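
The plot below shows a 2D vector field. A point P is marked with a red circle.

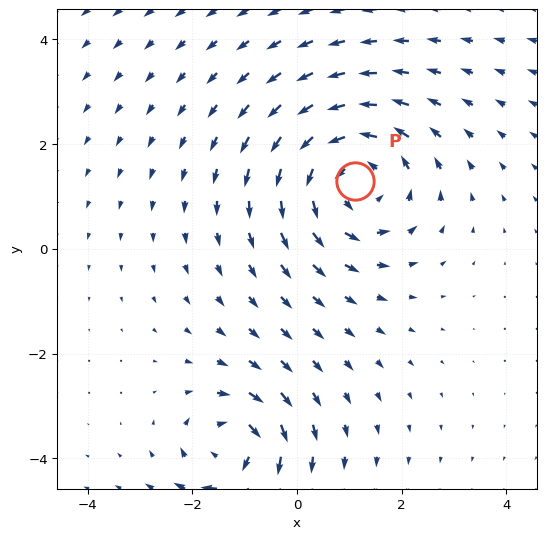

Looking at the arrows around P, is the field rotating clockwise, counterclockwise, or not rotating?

counterclockwise

Near P at (1.1, 1.3) the arrows circulate counterclockwise. The curl (z-component) there is about +3; positive curl means counterclockwise rotation.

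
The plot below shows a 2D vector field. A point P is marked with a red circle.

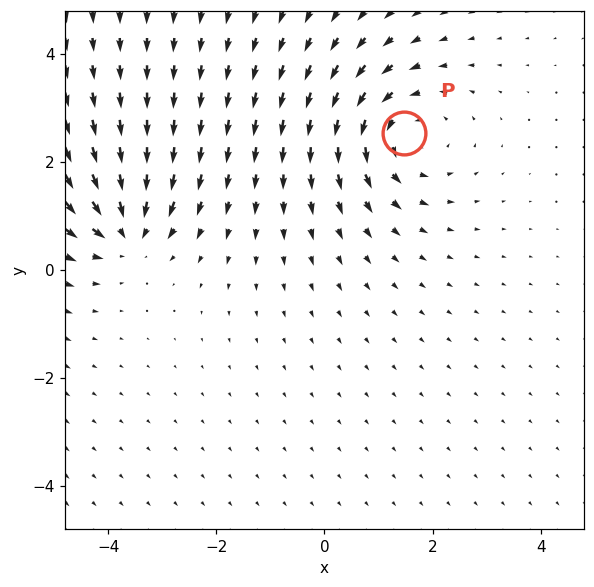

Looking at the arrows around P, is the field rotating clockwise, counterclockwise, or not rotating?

counterclockwise

Near P at (1.5, 2.5) the arrows circulate counterclockwise. The curl (z-component) there is about +3; positive curl means counterclockwise rotation.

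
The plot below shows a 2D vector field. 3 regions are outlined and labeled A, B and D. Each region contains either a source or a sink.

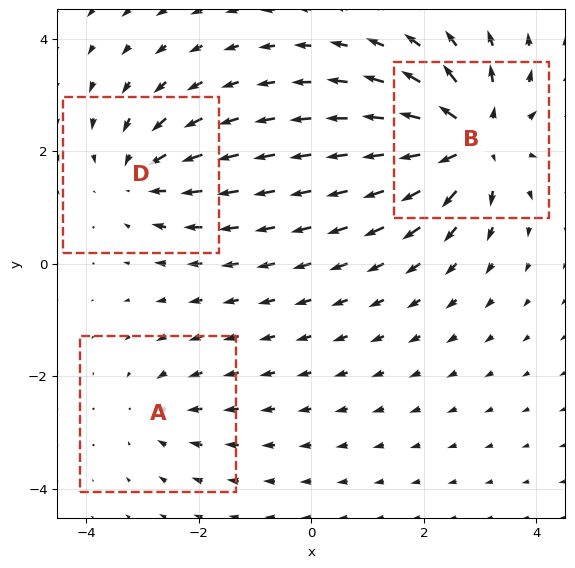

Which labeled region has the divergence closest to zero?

Divergence at each region's feature centre — A: about -2, B: about +6, D: about -3. Region A is closest to zero.

A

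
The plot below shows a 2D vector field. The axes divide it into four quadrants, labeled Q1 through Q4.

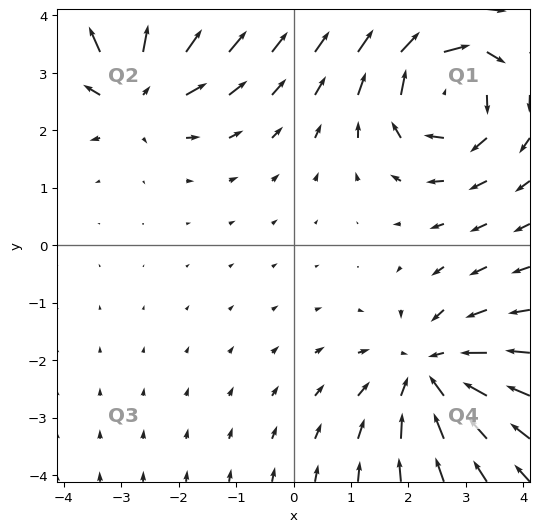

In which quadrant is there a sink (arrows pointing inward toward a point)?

Q4

The sink sits at approximately (2.4, -2.2), which lies in quadrant Q4. The divergence there is about -3, negative as expected for a sink.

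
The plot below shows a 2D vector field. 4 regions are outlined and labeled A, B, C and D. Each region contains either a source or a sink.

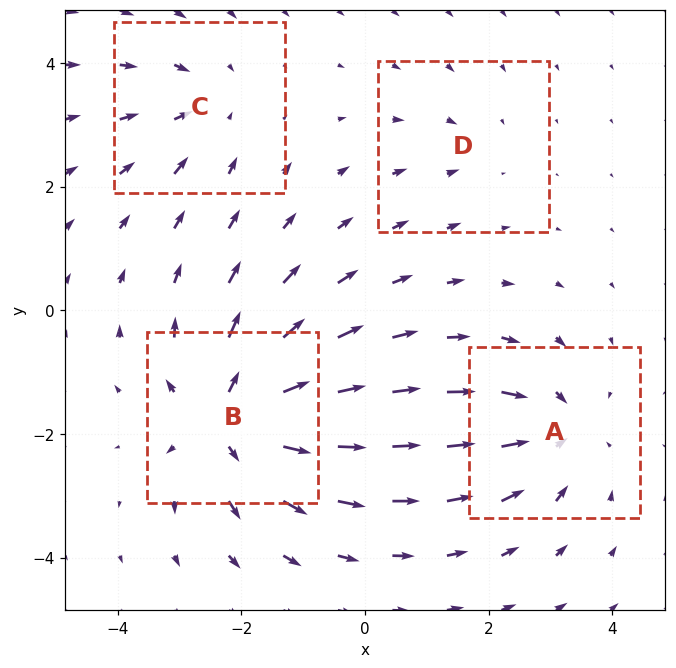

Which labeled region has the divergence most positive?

B

Divergence at each region's feature centre — A: about -5, B: about +7, C: about -3, D: about -2. Region B is most positive.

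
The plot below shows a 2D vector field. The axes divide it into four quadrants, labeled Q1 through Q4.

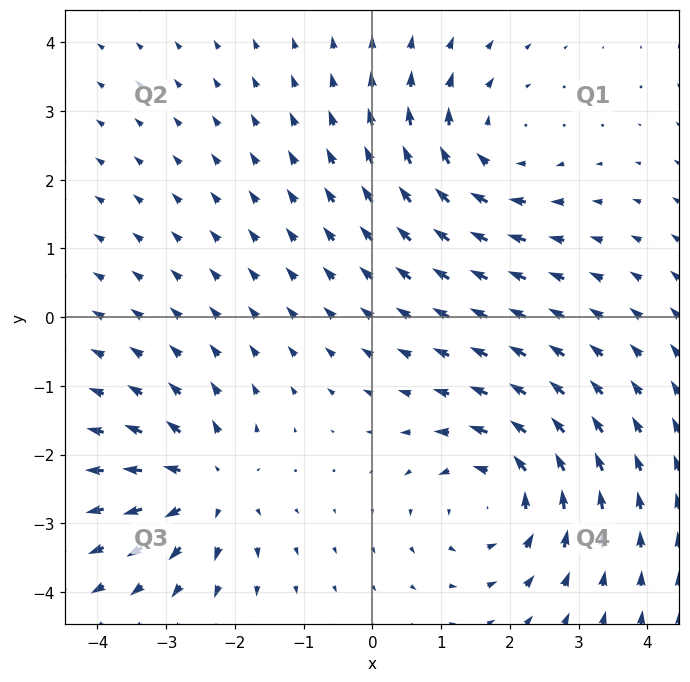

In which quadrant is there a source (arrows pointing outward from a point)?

Q3

The source sits at approximately (-2.4, -2.4), which lies in quadrant Q3. The divergence there is about +4, positive as expected for a source.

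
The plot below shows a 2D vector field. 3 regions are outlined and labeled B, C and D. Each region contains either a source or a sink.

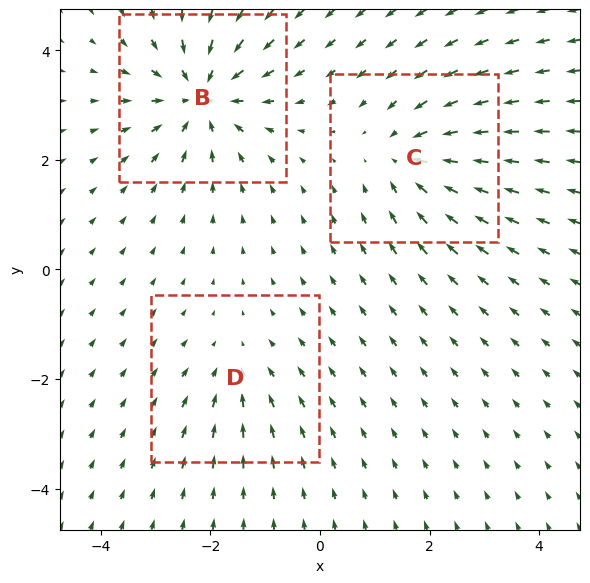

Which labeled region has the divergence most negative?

Divergence at each region's feature centre — B: about -5, C: about -4, D: about -2. Region B is most negative.

B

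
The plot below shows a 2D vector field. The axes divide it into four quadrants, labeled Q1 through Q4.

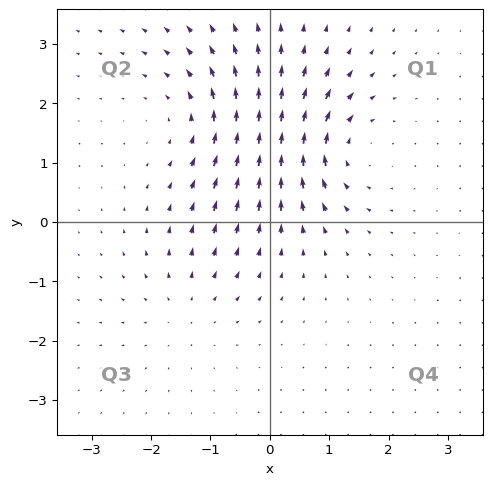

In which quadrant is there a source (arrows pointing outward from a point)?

Q3

The source sits at approximately (-1.4, -1.5), which lies in quadrant Q3. The divergence there is about +3, positive as expected for a source.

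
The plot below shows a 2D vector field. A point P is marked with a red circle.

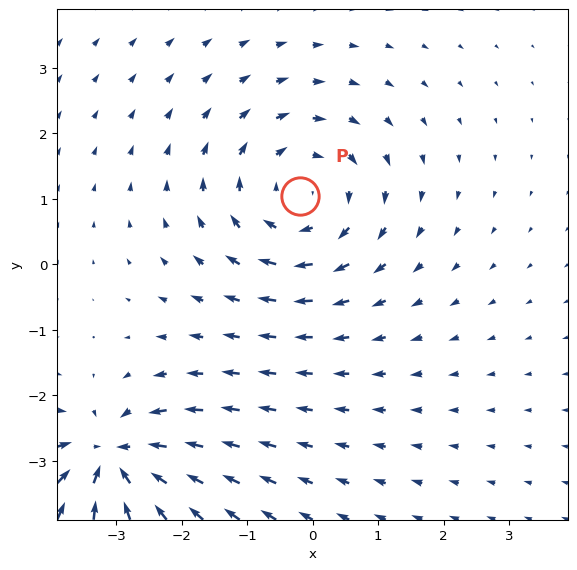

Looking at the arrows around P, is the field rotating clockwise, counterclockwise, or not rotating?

clockwise

Near P at (-0.2, 1.0) the arrows circulate clockwise. The curl (z-component) there is about -3; negative curl means clockwise rotation.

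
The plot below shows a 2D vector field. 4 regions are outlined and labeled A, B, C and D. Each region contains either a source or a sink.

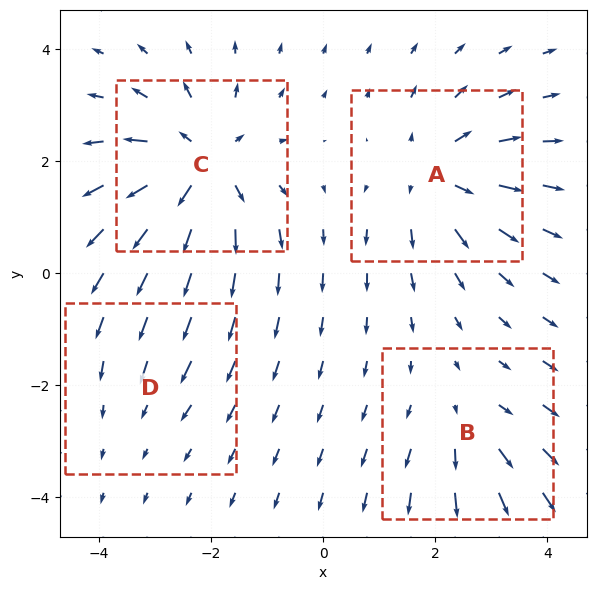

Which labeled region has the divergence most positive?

Divergence at each region's feature centre — A: about +5, B: about +3, C: about +7, D: about -2. Region C is most positive.

C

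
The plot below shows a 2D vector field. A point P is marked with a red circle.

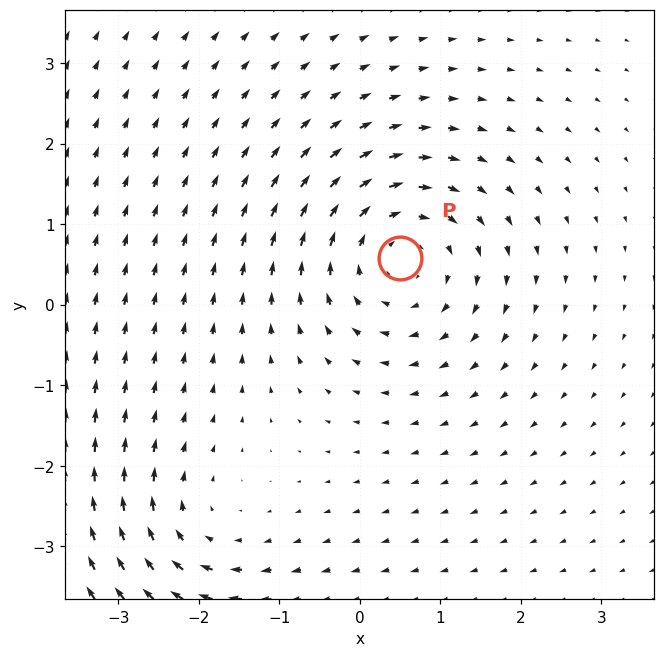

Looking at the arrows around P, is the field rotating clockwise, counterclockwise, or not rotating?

clockwise

Near P at (0.5, 0.6) the arrows circulate clockwise. The curl (z-component) there is about -4; negative curl means clockwise rotation.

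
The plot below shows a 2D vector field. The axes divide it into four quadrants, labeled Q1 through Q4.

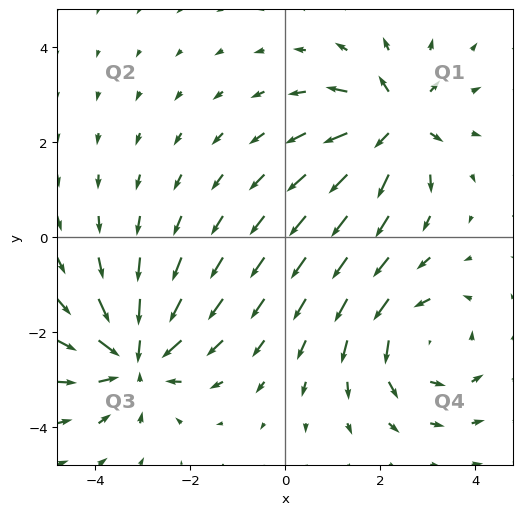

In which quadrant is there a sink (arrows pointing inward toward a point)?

The sink sits at approximately (-3.1, -2.5), which lies in quadrant Q3. The divergence there is about -4, negative as expected for a sink.

Q3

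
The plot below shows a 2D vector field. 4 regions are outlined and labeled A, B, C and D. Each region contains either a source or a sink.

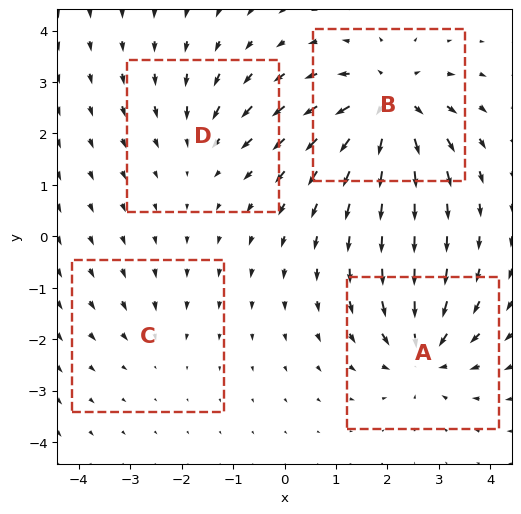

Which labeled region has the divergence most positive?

Divergence at each region's feature centre — A: about -6, B: about +8, C: about -2, D: about -3. Region B is most positive.

B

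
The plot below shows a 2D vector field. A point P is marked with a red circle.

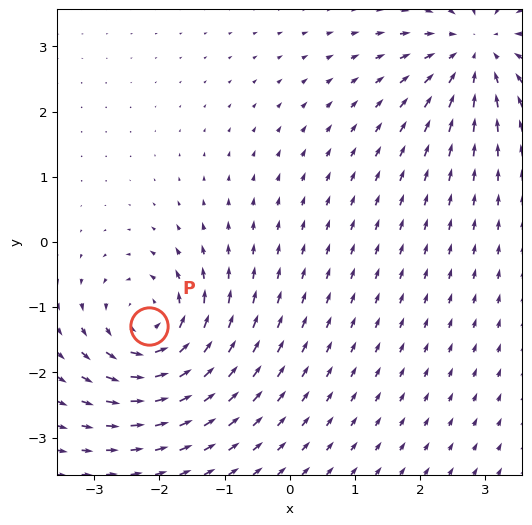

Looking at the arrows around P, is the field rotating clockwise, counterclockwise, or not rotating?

Near P at (-2.2, -1.3) the arrows circulate counterclockwise. The curl (z-component) there is about +5; positive curl means counterclockwise rotation.

counterclockwise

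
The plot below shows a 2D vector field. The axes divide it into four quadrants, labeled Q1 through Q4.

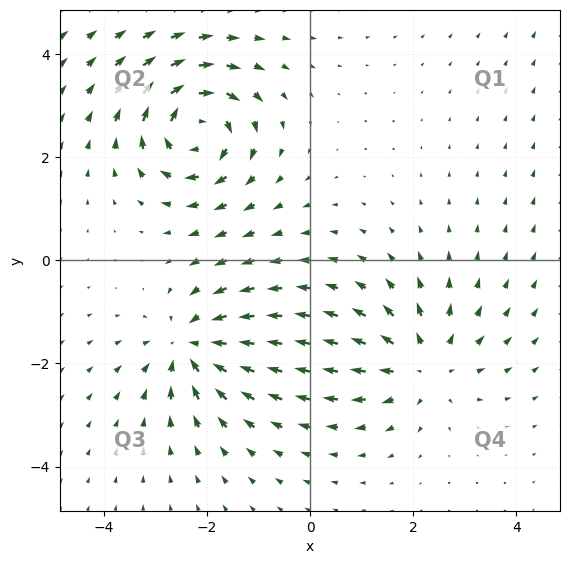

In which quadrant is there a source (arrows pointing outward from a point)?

Q4

The source sits at approximately (2.2, -2.0), which lies in quadrant Q4. The divergence there is about +3, positive as expected for a source.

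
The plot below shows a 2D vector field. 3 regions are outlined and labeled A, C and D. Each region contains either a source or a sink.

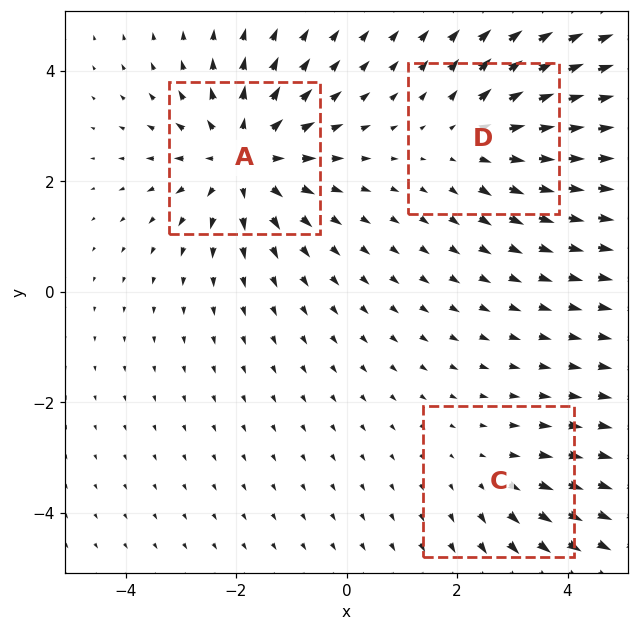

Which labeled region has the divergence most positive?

Divergence at each region's feature centre — A: about +4, C: about +2, D: about +3. Region A is most positive.

A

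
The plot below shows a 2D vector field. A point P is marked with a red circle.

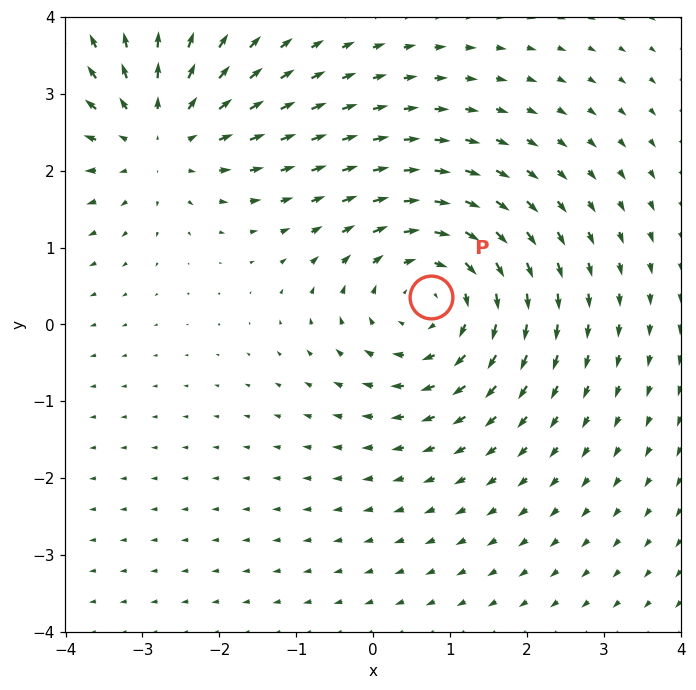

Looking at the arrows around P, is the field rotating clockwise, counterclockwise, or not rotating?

Near P at (0.8, 0.4) the arrows circulate clockwise. The curl (z-component) there is about -4; negative curl means clockwise rotation.

clockwise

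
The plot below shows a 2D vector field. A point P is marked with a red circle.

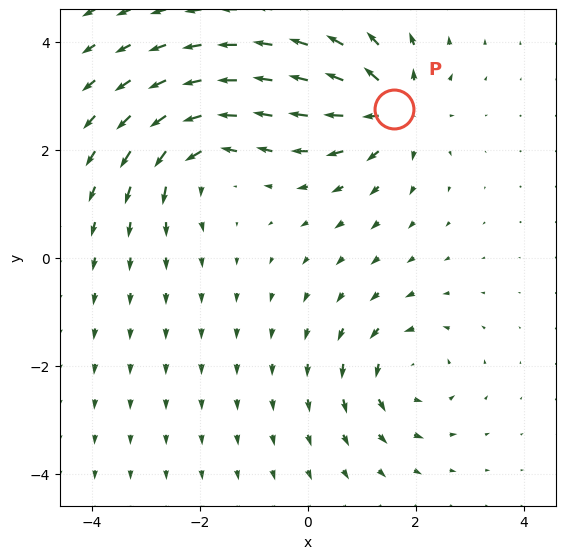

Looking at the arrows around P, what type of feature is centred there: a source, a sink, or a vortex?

At P (1.6, 2.8) the arrows spread outward. Divergence about +7, curl ≈0 — positive divergence with near-zero curl is a source.

source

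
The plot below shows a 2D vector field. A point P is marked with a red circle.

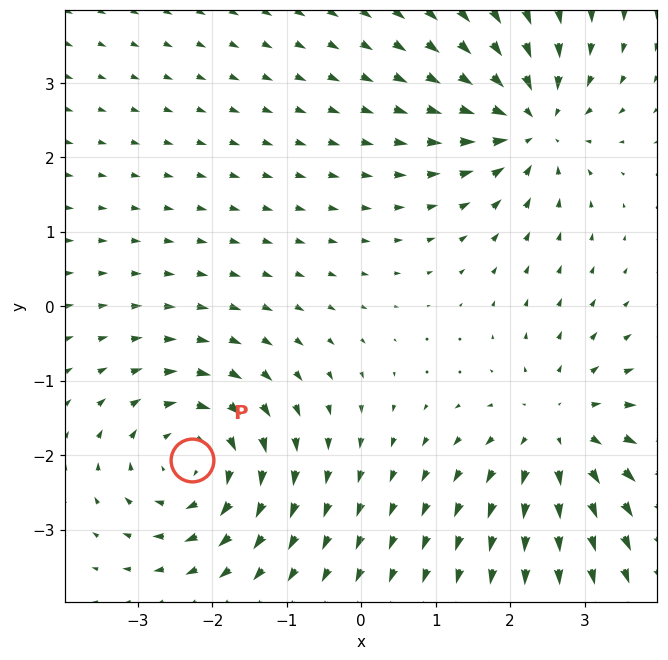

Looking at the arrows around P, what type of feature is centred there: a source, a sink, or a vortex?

vortex

At P (-2.3, -2.1) the arrows circulate clockwise. Divergence ≈0, curl about -5 — near-zero divergence with nonzero curl is a vortex.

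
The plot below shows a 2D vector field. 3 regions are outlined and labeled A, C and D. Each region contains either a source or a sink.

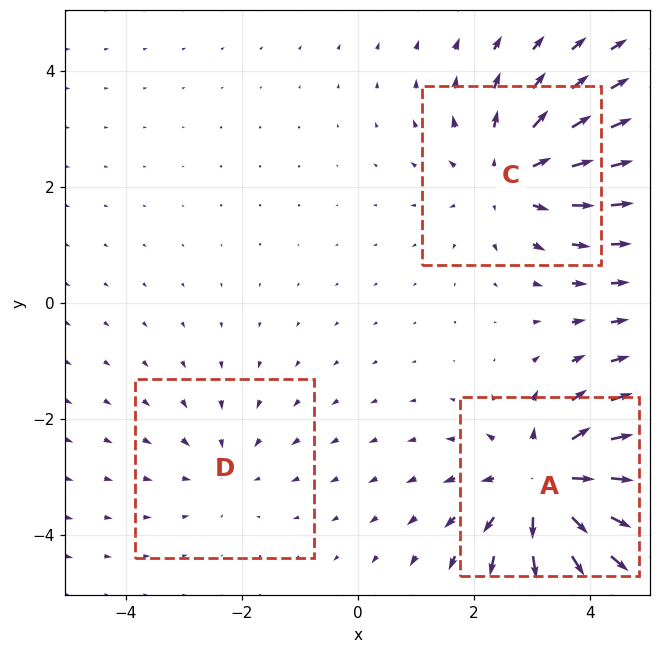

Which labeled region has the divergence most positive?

A

Divergence at each region's feature centre — A: about +5, C: about +3, D: about -2. Region A is most positive.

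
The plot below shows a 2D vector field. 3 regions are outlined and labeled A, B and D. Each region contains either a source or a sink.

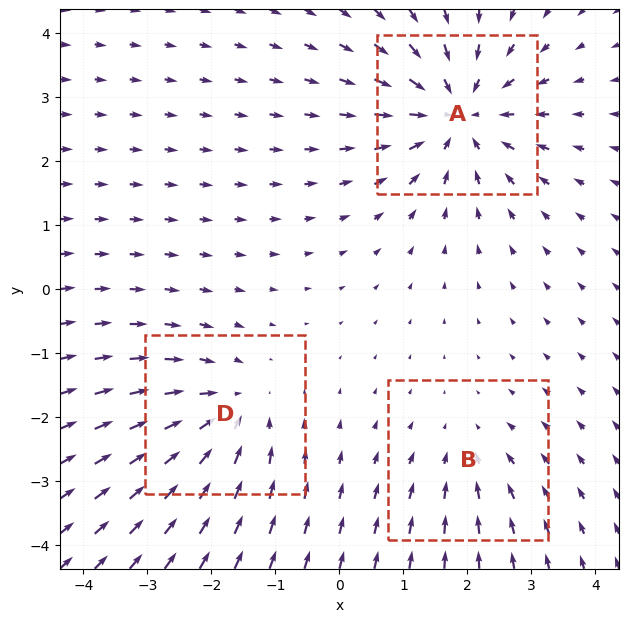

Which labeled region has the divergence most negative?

A

Divergence at each region's feature centre — A: about -5, B: about -2, D: about -3. Region A is most negative.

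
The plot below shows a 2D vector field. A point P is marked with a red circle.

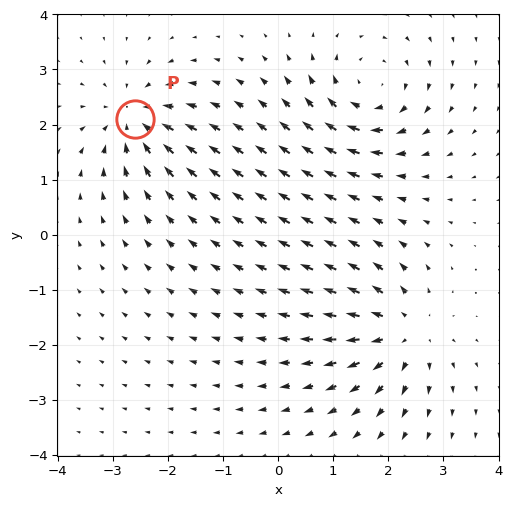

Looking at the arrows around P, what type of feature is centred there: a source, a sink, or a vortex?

At P (-2.6, 2.1) the arrows converge inward. Divergence about -5, curl ≈0 — negative divergence with near-zero curl is a sink.

sink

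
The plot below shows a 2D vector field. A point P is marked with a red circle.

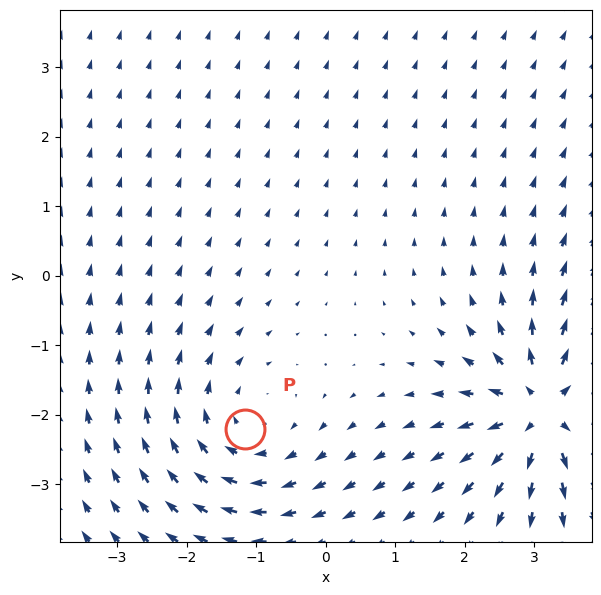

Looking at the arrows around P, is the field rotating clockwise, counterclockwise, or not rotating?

Near P at (-1.2, -2.2) the arrows circulate clockwise. The curl (z-component) there is about -3; negative curl means clockwise rotation.

clockwise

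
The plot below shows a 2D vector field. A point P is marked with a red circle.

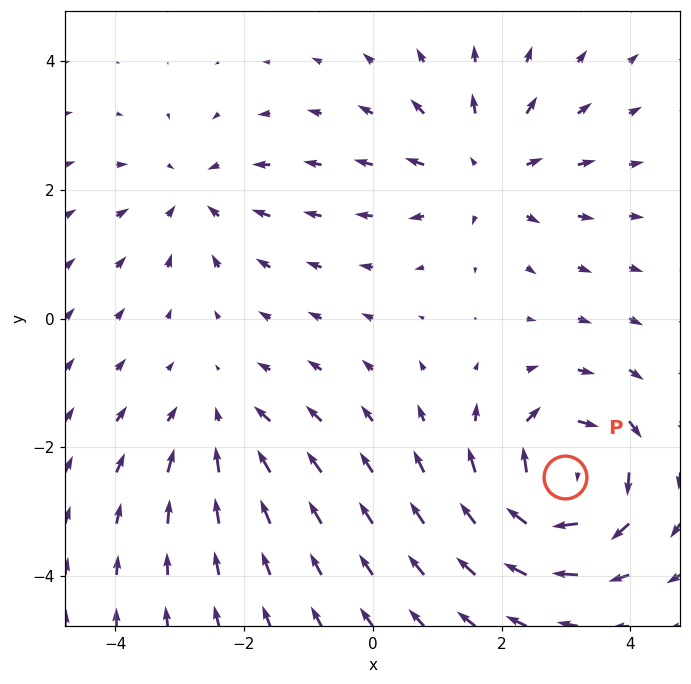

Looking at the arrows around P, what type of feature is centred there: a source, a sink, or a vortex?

At P (3.0, -2.5) the arrows circulate clockwise. Divergence ≈0, curl about -6 — near-zero divergence with nonzero curl is a vortex.

vortex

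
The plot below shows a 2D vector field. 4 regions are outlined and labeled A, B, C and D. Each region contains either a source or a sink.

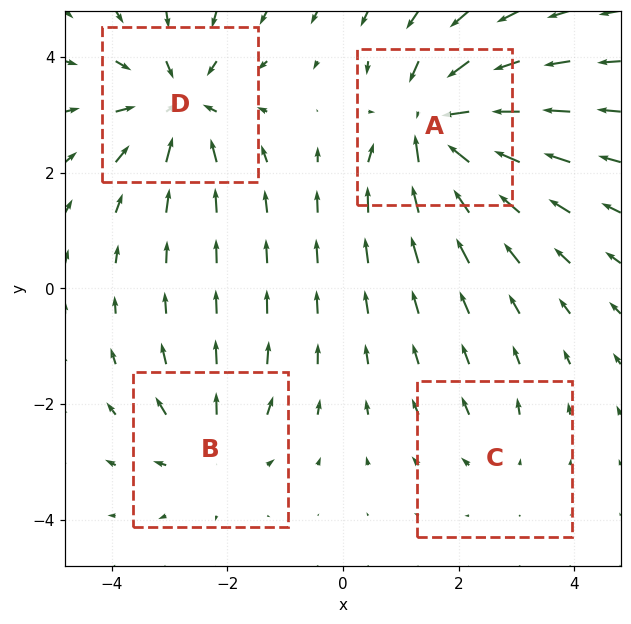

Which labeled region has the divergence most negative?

Divergence at each region's feature centre — A: about -6, B: about +3, C: about +2, D: about -5. Region A is most negative.

A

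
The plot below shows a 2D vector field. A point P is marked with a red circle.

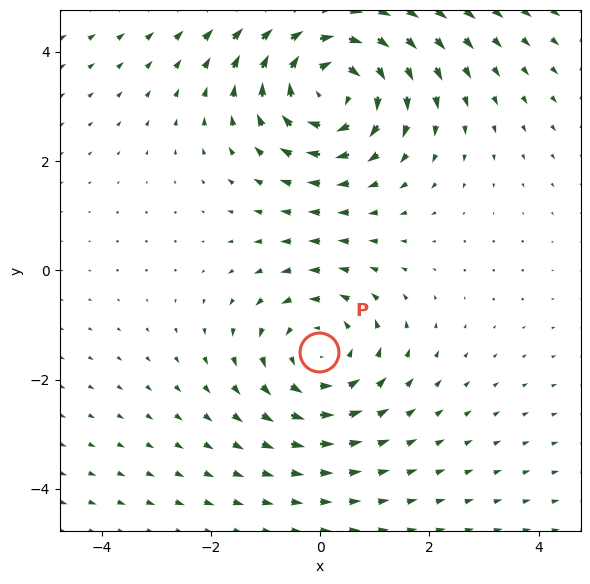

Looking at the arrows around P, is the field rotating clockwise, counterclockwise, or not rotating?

Near P at (-0.0, -1.5) the arrows circulate counterclockwise. The curl (z-component) there is about +3; positive curl means counterclockwise rotation.

counterclockwise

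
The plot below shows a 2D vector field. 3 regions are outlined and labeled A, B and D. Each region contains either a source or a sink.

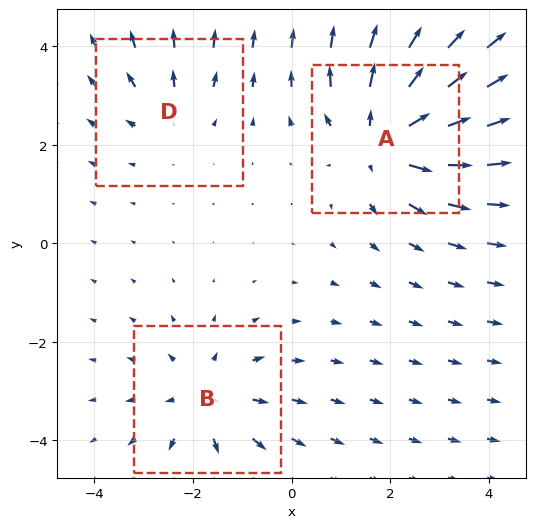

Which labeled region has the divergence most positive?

A

Divergence at each region's feature centre — A: about +4, B: about +3, D: about +2. Region A is most positive.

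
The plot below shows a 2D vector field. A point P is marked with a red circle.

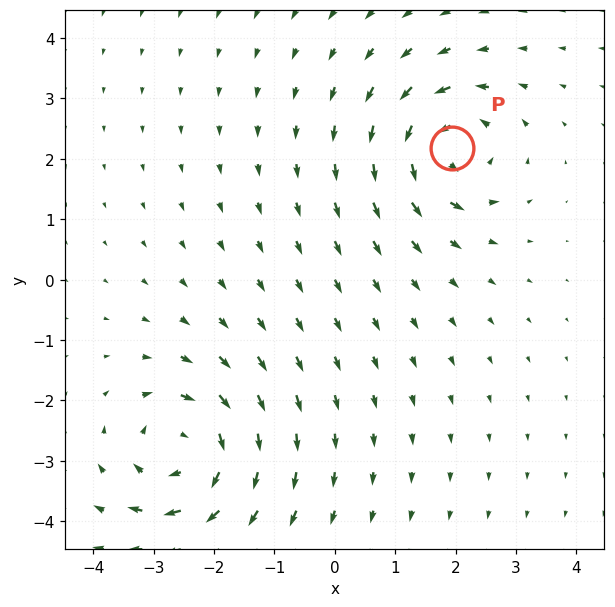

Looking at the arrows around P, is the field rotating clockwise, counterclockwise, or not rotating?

counterclockwise

Near P at (1.9, 2.2) the arrows circulate counterclockwise. The curl (z-component) there is about +6; positive curl means counterclockwise rotation.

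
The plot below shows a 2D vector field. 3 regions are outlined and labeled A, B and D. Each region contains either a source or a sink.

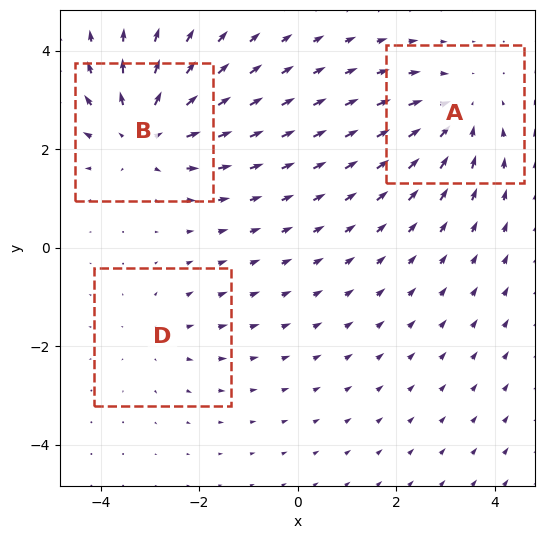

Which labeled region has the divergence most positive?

B

Divergence at each region's feature centre — A: about -3, B: about +4, D: about +2. Region B is most positive.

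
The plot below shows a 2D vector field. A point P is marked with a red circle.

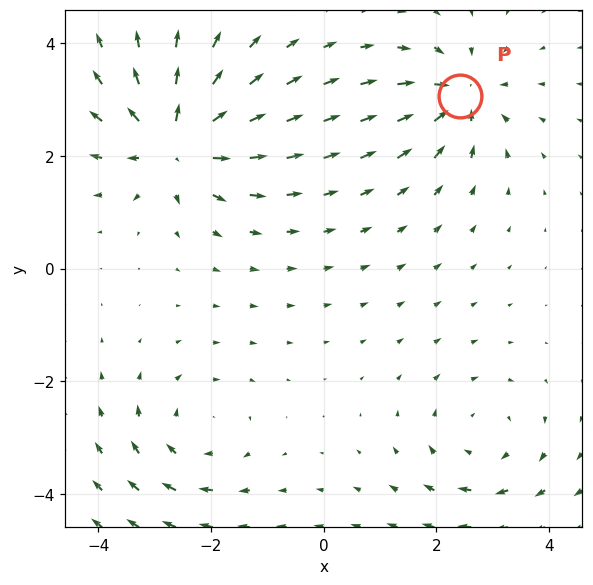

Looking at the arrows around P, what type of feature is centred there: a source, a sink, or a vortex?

At P (2.4, 3.1) the arrows converge inward. Divergence about -5, curl ≈0 — negative divergence with near-zero curl is a sink.

sink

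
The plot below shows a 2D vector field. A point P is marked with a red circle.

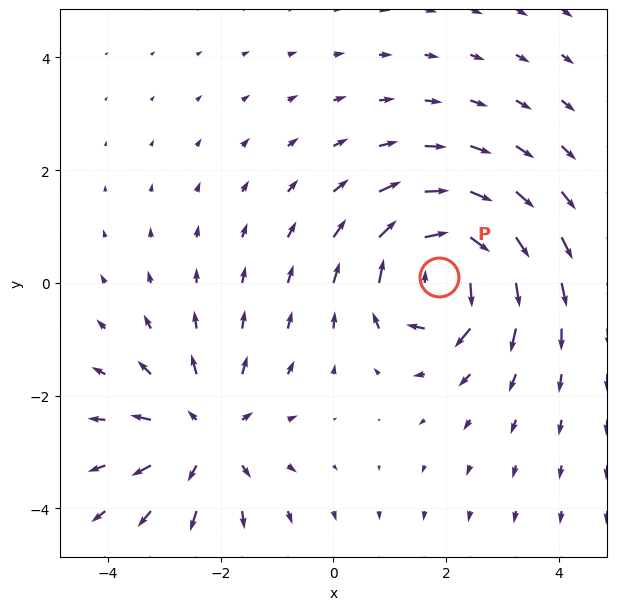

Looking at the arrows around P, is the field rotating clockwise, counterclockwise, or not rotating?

Near P at (1.9, 0.1) the arrows circulate clockwise. The curl (z-component) there is about -7; negative curl means clockwise rotation.

clockwise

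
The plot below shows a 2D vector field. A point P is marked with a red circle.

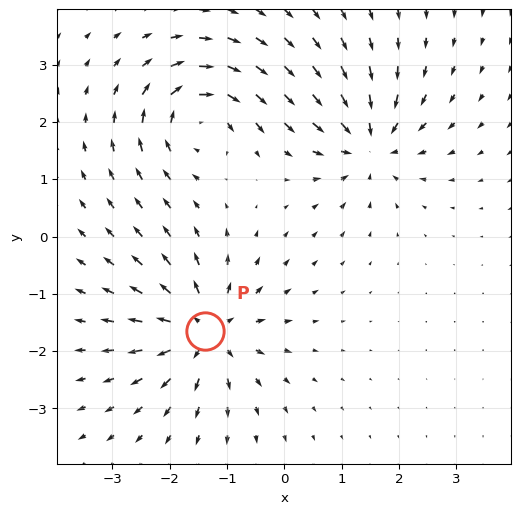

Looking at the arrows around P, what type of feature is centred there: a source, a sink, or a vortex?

At P (-1.4, -1.6) the arrows spread outward. Divergence about +6, curl ≈0 — positive divergence with near-zero curl is a source.

source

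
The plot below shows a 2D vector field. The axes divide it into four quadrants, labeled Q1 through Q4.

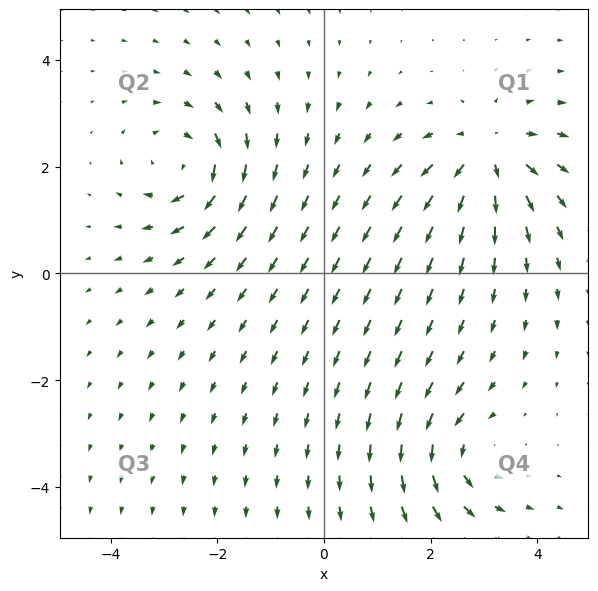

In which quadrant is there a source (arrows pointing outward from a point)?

The source sits at approximately (3.1, 2.2), which lies in quadrant Q1. The divergence there is about +4, positive as expected for a source.

Q1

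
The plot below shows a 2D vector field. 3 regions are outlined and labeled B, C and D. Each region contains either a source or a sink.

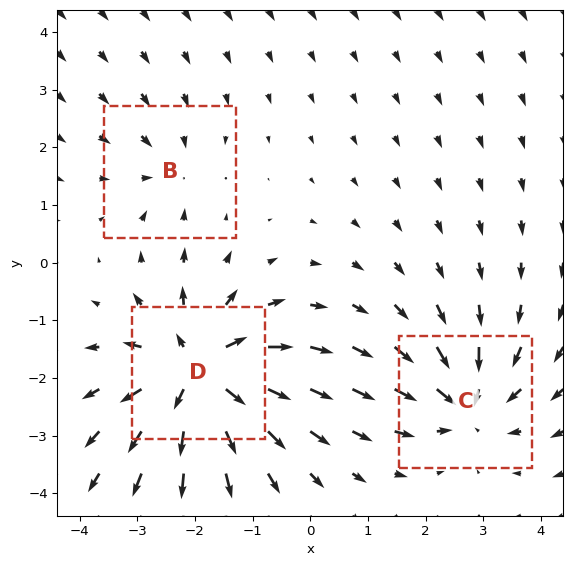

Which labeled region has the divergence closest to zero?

Divergence at each region's feature centre — B: about -2, C: about -4, D: about +6. Region B is closest to zero.

B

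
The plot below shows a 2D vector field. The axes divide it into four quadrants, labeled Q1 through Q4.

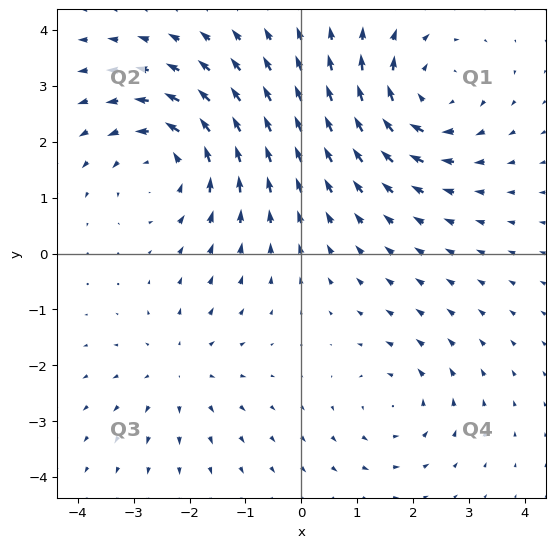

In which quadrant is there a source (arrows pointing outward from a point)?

Q3

The source sits at approximately (-2.2, -2.1), which lies in quadrant Q3. The divergence there is about +3, positive as expected for a source.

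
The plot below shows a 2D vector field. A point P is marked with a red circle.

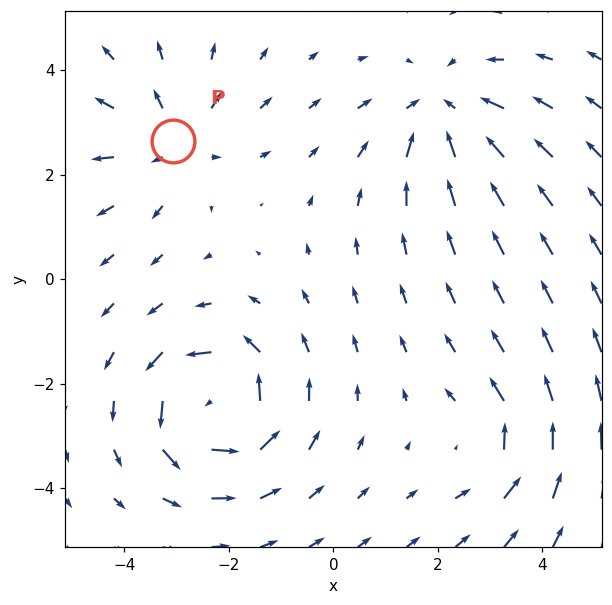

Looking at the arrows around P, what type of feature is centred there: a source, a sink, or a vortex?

At P (-3.1, 2.6) the arrows spread outward. Divergence about +3, curl ≈0 — positive divergence with near-zero curl is a source.

source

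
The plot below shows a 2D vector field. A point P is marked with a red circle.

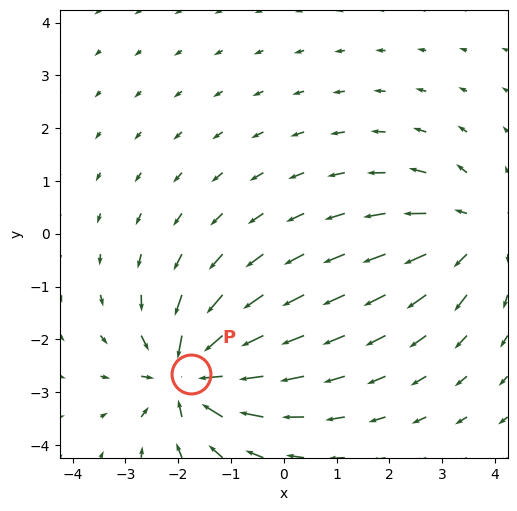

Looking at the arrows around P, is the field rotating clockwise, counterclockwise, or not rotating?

not rotating

Near P at (-1.8, -2.7) the arrows show no circulation. The curl there is ≈0.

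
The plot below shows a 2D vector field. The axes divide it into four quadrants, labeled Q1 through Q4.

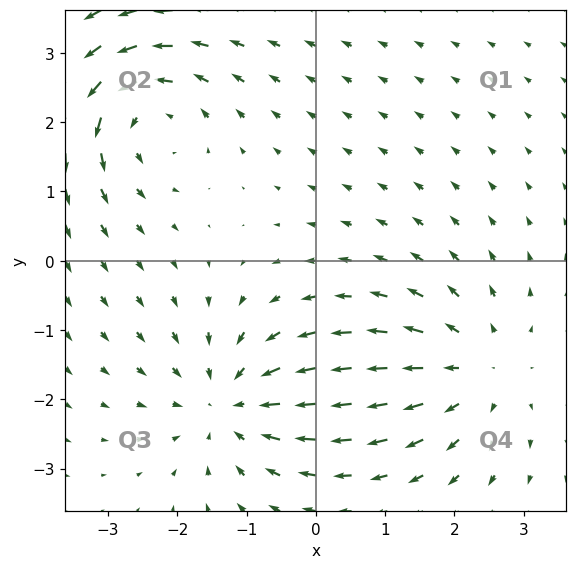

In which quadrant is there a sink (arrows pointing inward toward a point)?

The sink sits at approximately (-1.2, -2.1), which lies in quadrant Q3. The divergence there is about -4, negative as expected for a sink.

Q3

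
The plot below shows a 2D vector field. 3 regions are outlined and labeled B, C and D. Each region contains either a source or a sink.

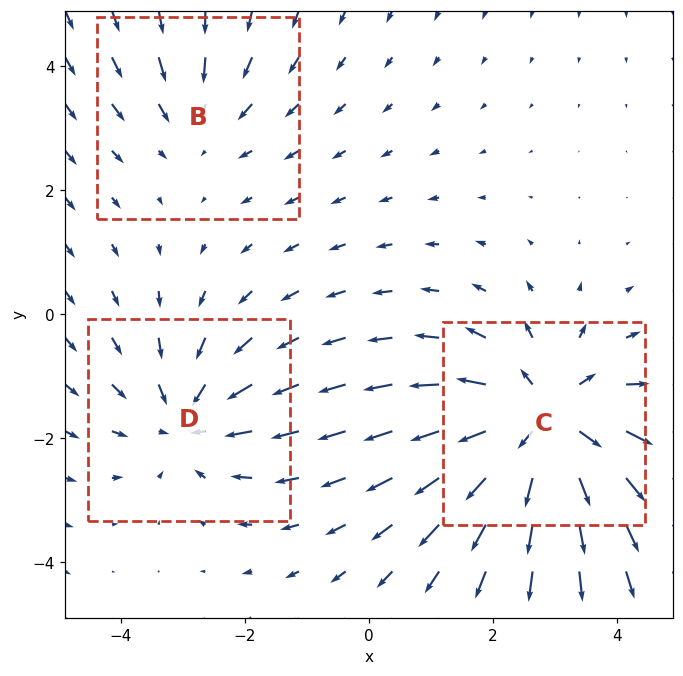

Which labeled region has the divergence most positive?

Divergence at each region's feature centre — B: about -2, C: about +4, D: about -3. Region C is most positive.

C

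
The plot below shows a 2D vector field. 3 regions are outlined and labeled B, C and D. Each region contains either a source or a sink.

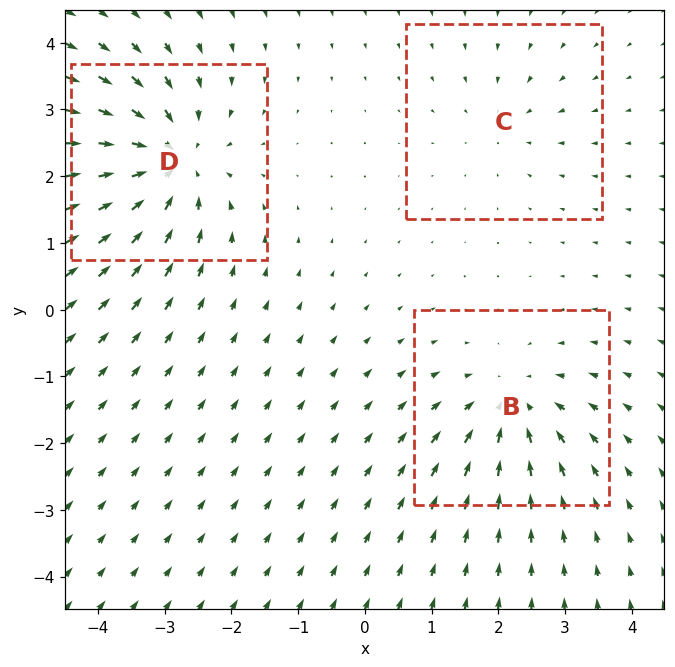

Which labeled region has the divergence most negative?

Divergence at each region's feature centre — B: about -4, C: about -2, D: about -5. Region D is most negative.

D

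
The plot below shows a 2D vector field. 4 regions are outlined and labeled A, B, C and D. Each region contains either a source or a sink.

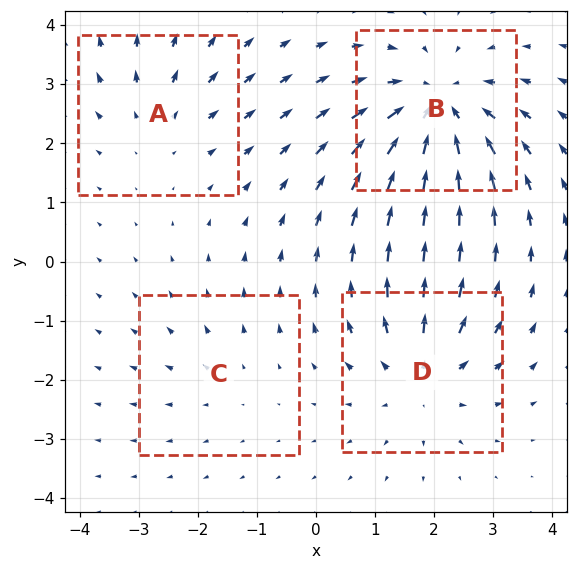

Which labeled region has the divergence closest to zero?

C

Divergence at each region's feature centre — A: about +3, B: about -6, C: about +2, D: about +4. Region C is closest to zero.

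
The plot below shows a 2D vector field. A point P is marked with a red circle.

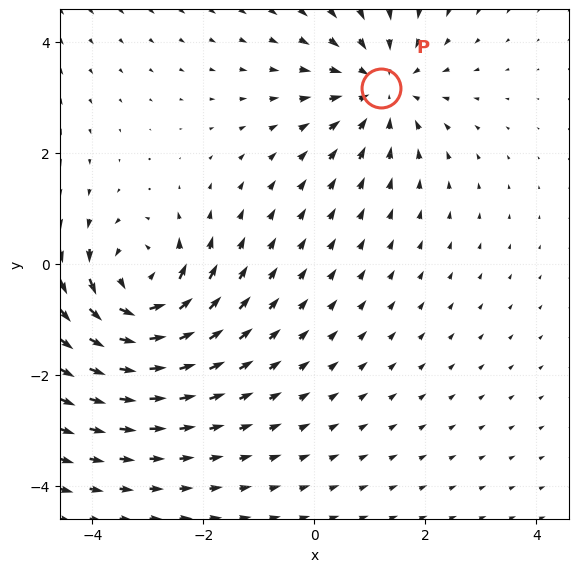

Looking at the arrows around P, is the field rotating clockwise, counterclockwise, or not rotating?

Near P at (1.2, 3.2) the arrows show no circulation. The curl there is ≈0.

not rotating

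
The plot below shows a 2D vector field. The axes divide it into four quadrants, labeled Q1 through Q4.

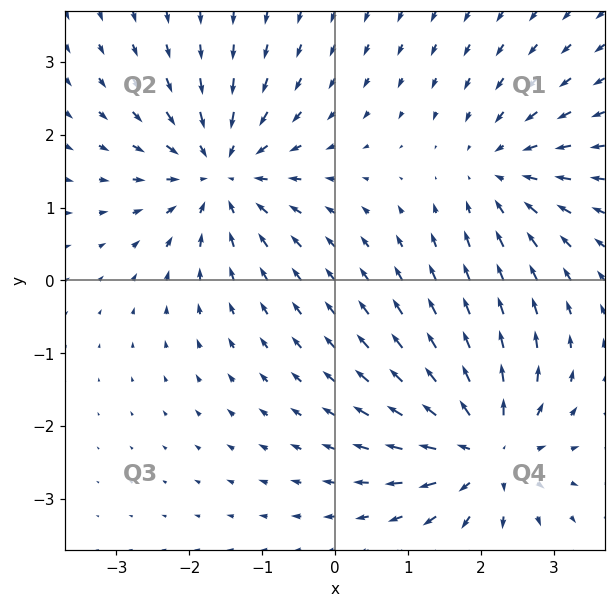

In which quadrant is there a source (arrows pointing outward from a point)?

Q4

The source sits at approximately (2.1, -2.3), which lies in quadrant Q4. The divergence there is about +6, positive as expected for a source.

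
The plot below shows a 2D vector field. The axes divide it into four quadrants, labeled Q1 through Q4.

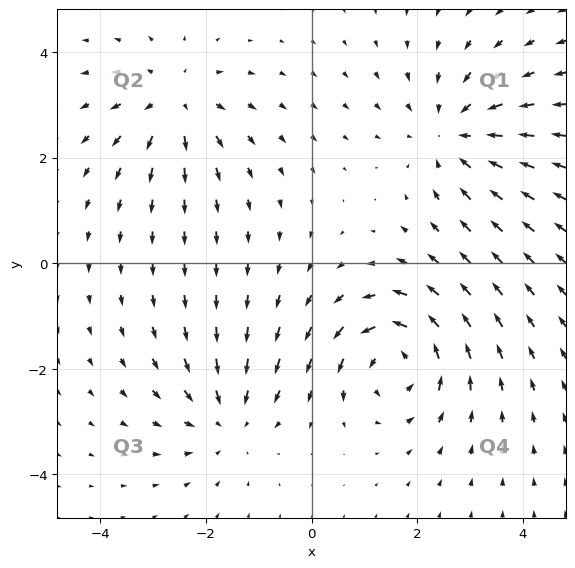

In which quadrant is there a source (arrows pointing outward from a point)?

Q2

The source sits at approximately (-2.6, 3.1), which lies in quadrant Q2. The divergence there is about +4, positive as expected for a source.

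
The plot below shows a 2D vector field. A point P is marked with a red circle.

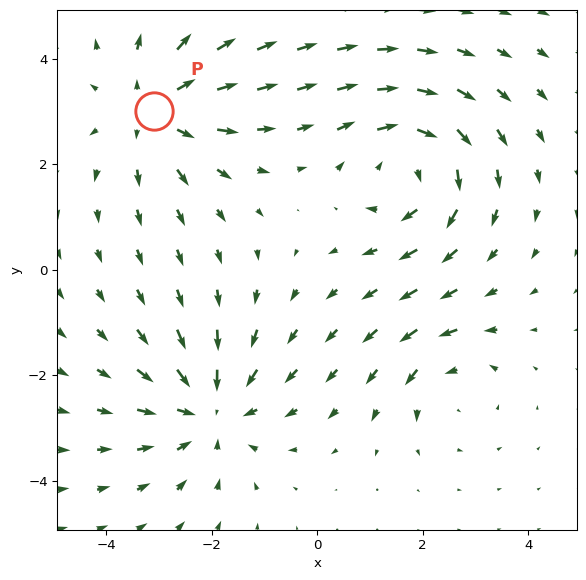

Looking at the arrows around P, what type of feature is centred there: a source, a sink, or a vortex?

At P (-3.1, 3.0) the arrows spread outward. Divergence about +4, curl ≈0 — positive divergence with near-zero curl is a source.

source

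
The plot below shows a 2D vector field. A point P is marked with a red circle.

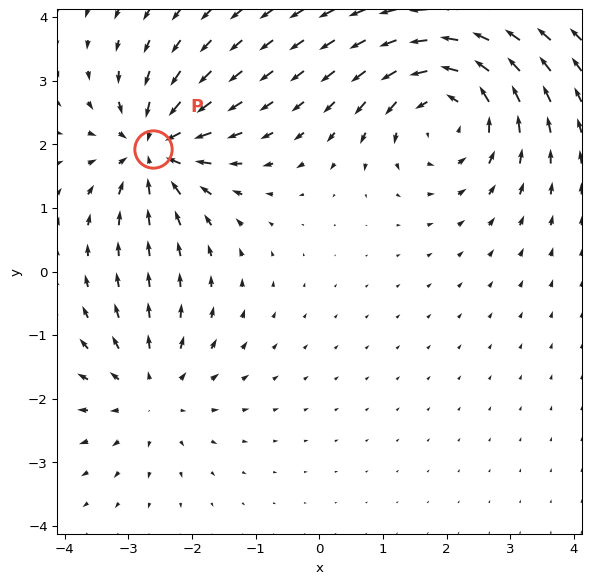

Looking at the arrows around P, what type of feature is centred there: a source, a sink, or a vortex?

sink

At P (-2.6, 1.9) the arrows converge inward. Divergence about -5, curl ≈0 — negative divergence with near-zero curl is a sink.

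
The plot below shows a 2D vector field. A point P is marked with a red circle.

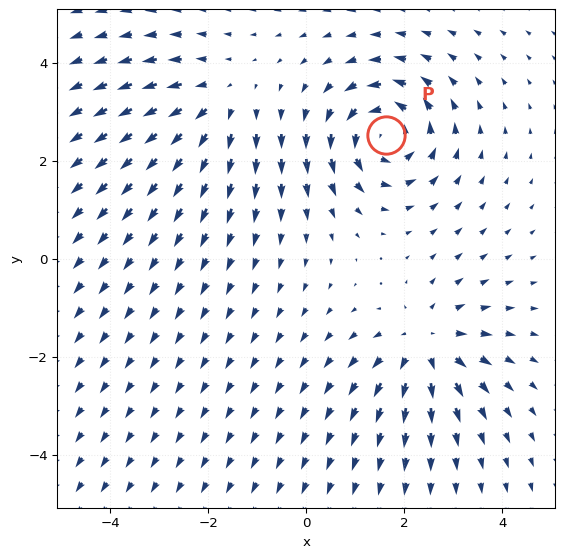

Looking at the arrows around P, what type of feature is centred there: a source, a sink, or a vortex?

At P (1.6, 2.5) the arrows circulate counterclockwise. Divergence ≈0, curl about +5 — near-zero divergence with nonzero curl is a vortex.

vortex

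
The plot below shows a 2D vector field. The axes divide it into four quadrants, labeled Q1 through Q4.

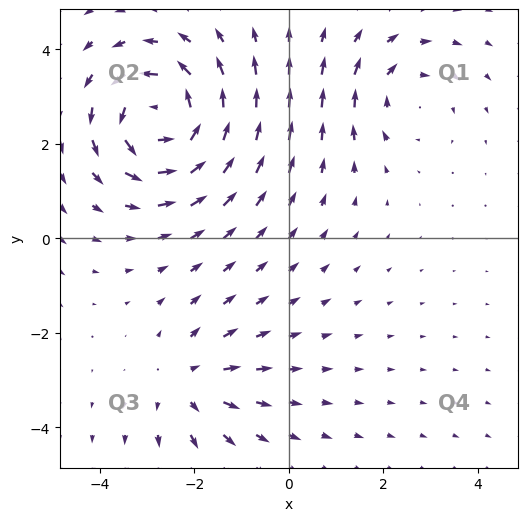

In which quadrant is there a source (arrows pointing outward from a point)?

The source sits at approximately (-2.2, -3.1), which lies in quadrant Q3. The divergence there is about +2, positive as expected for a source.

Q3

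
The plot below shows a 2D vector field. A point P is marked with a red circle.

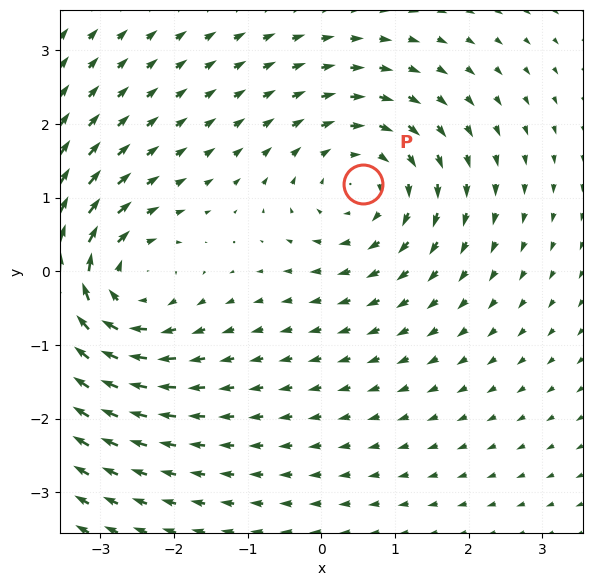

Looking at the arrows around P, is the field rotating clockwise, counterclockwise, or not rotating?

Near P at (0.6, 1.2) the arrows circulate clockwise. The curl (z-component) there is about -3; negative curl means clockwise rotation.

clockwise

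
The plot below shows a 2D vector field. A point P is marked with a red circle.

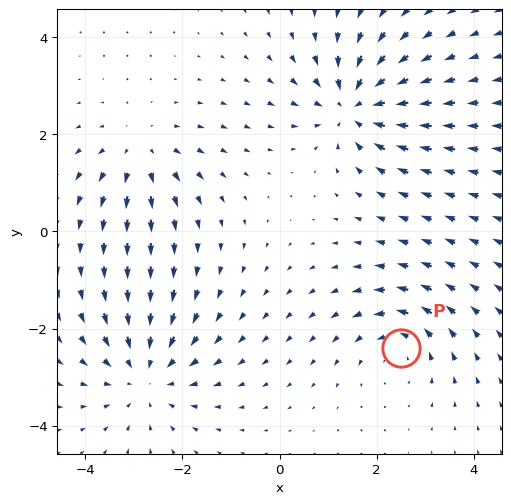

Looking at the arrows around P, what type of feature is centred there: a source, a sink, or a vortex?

At P (2.5, -2.4) the arrows circulate counterclockwise. Divergence ≈0, curl about +4 — near-zero divergence with nonzero curl is a vortex.

vortex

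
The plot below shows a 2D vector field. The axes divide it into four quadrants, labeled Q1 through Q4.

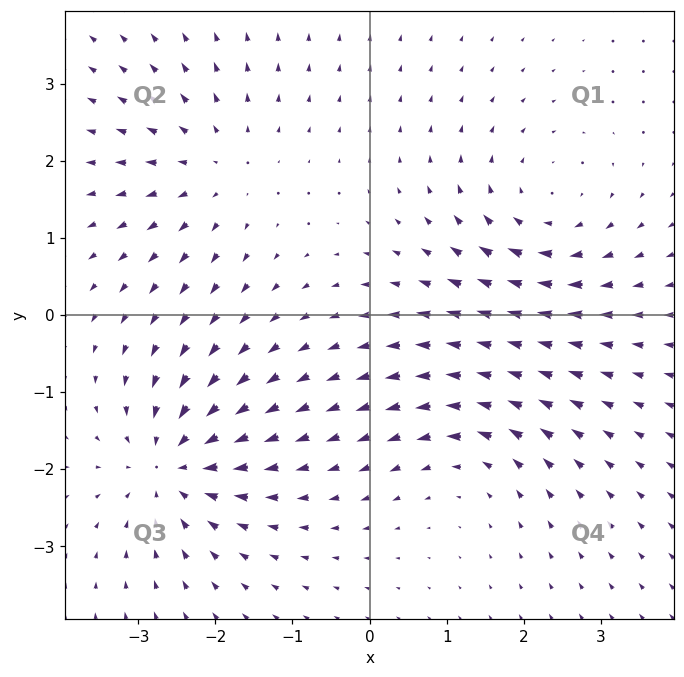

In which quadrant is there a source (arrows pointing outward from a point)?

The source sits at approximately (-2.0, 1.9), which lies in quadrant Q2. The divergence there is about +3, positive as expected for a source.

Q2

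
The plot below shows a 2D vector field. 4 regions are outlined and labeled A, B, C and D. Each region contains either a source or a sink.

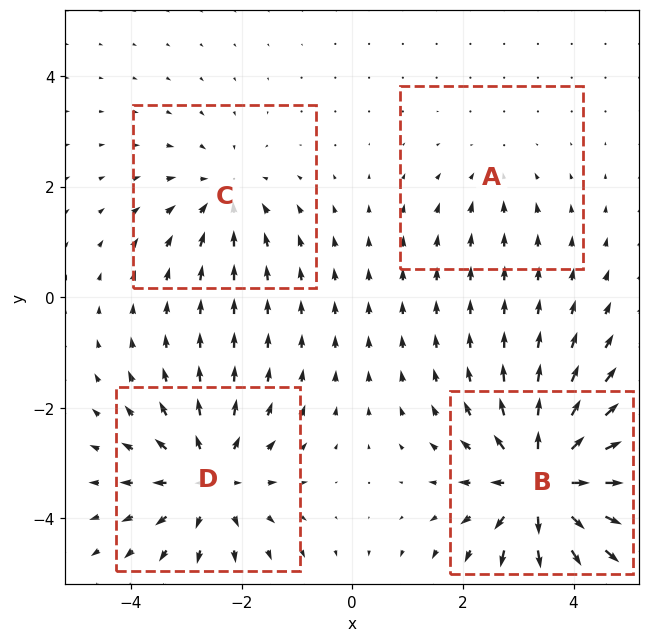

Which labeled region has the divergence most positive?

B

Divergence at each region's feature centre — A: about -2, B: about +7, C: about -3, D: about +5. Region B is most positive.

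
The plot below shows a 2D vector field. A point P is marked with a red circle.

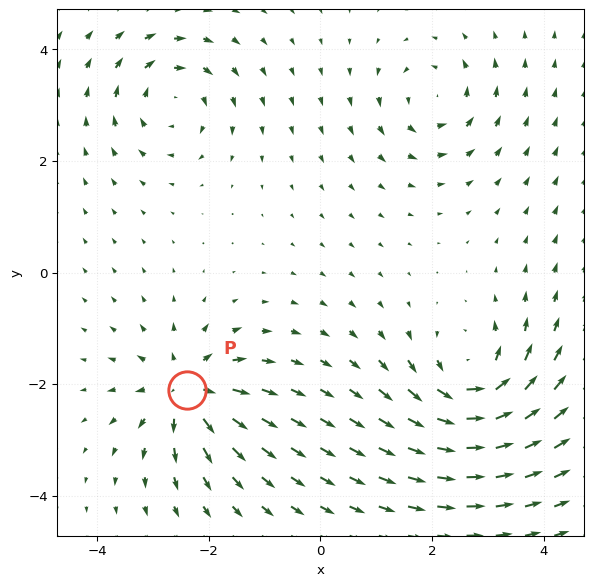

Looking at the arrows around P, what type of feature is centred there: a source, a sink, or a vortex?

source

At P (-2.4, -2.1) the arrows spread outward. Divergence about +6, curl ≈0 — positive divergence with near-zero curl is a source.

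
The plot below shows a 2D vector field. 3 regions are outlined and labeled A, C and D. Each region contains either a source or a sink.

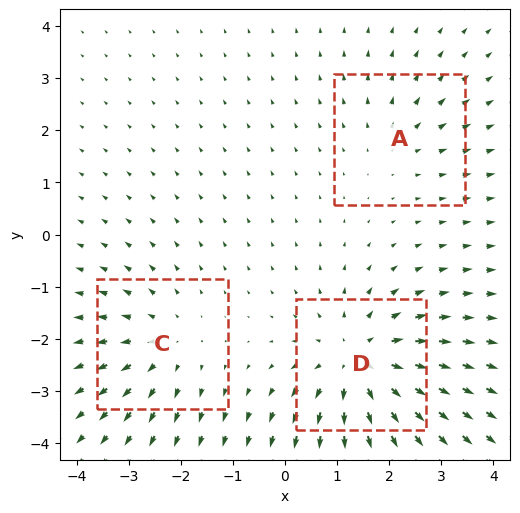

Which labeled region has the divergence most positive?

D

Divergence at each region's feature centre — A: about +2, C: about +3, D: about +4. Region D is most positive.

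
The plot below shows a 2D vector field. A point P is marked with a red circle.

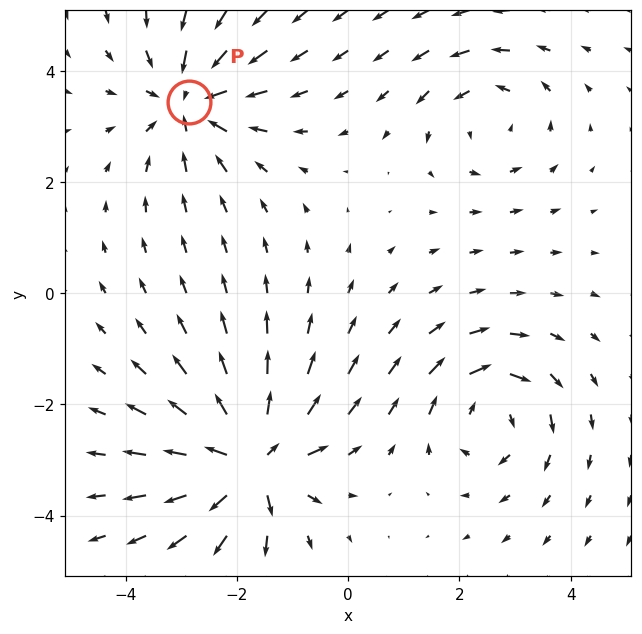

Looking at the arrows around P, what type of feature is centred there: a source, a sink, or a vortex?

sink

At P (-2.9, 3.4) the arrows converge inward. Divergence about -4, curl ≈0 — negative divergence with near-zero curl is a sink.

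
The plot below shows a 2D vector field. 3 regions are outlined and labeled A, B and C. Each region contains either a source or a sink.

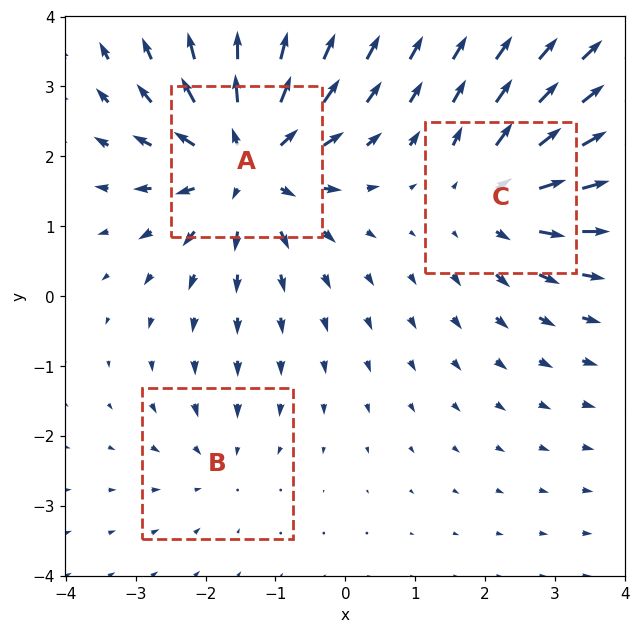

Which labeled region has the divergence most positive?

A

Divergence at each region's feature centre — A: about +6, B: about -2, C: about +4. Region A is most positive.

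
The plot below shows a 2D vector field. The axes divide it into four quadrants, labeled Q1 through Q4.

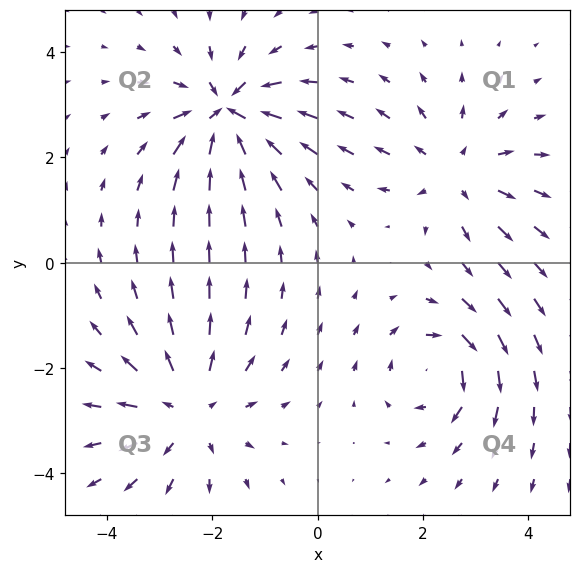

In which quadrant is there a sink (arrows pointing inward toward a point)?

Q2

The sink sits at approximately (-1.7, 2.8), which lies in quadrant Q2. The divergence there is about -6, negative as expected for a sink.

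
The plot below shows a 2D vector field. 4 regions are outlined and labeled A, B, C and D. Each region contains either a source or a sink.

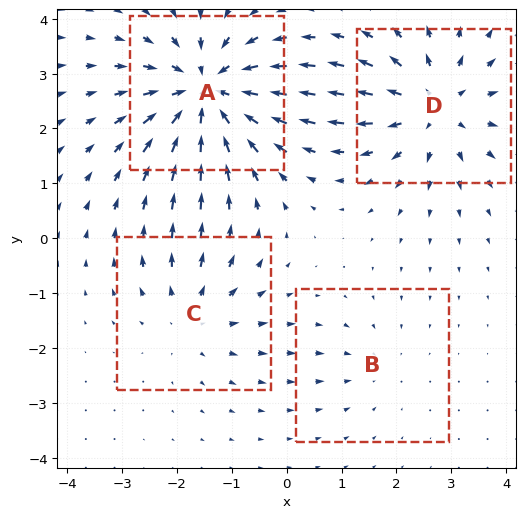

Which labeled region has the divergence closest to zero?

Divergence at each region's feature centre — A: about -6, B: about -2, C: about +3, D: about +5. Region B is closest to zero.

B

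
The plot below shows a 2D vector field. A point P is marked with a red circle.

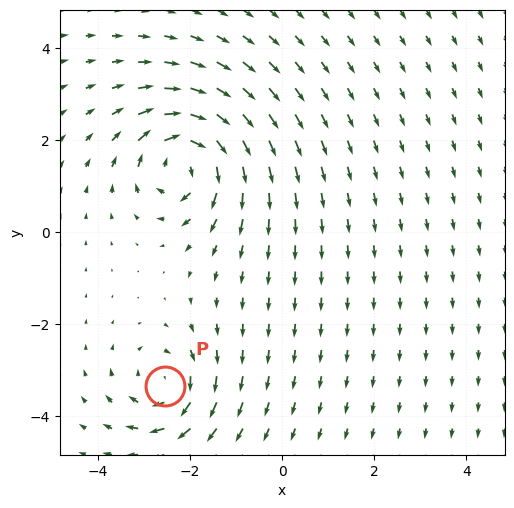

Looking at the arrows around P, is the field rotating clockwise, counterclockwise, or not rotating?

Near P at (-2.6, -3.3) the arrows circulate clockwise. The curl (z-component) there is about -5; negative curl means clockwise rotation.

clockwise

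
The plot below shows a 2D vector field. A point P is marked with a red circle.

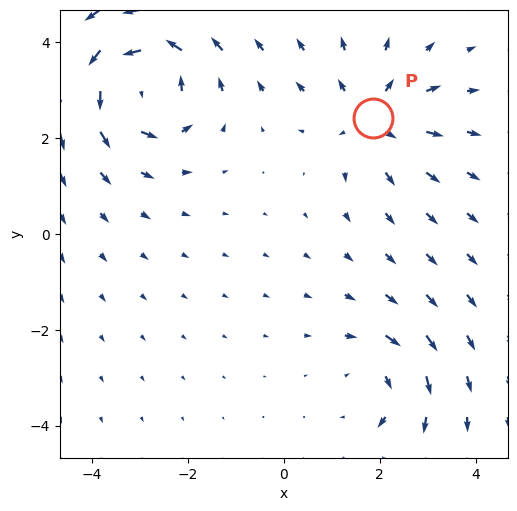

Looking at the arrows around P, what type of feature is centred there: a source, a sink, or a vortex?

source

At P (1.9, 2.4) the arrows spread outward. Divergence about +4, curl ≈0 — positive divergence with near-zero curl is a source.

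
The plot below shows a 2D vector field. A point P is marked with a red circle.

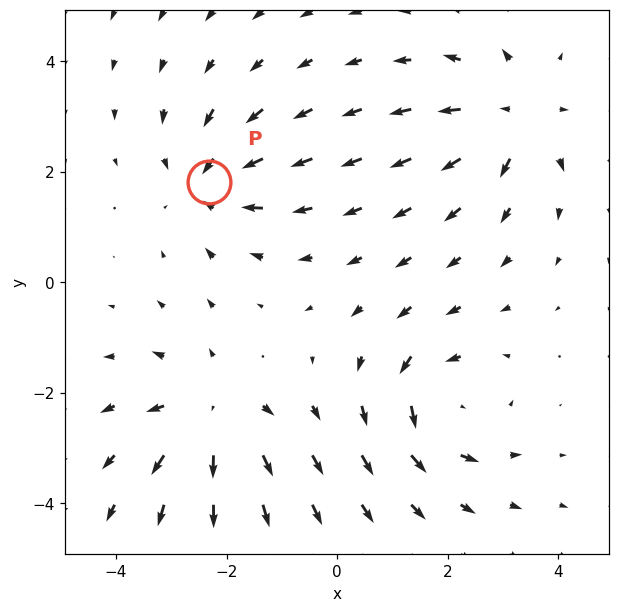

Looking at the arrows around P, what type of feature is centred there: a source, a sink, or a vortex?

At P (-2.3, 1.8) the arrows converge inward. Divergence about -5, curl ≈0 — negative divergence with near-zero curl is a sink.

sink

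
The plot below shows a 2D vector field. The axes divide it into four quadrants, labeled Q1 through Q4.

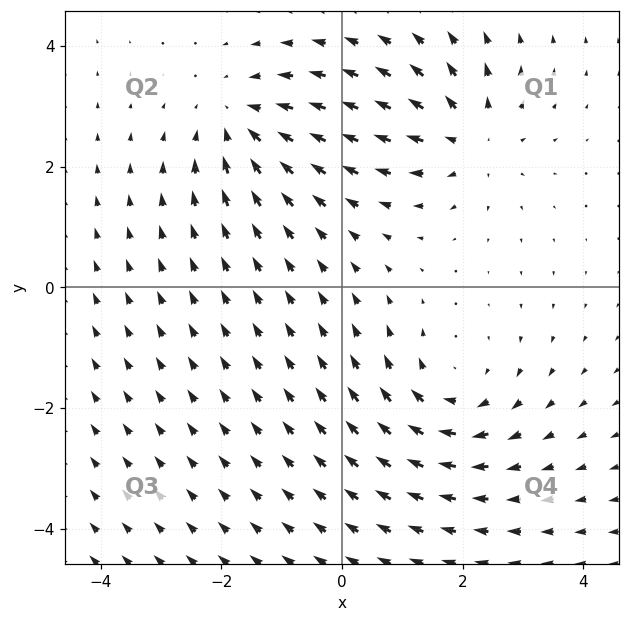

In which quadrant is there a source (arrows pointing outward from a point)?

The source sits at approximately (2.1, 2.5), which lies in quadrant Q1. The divergence there is about +3, positive as expected for a source.

Q1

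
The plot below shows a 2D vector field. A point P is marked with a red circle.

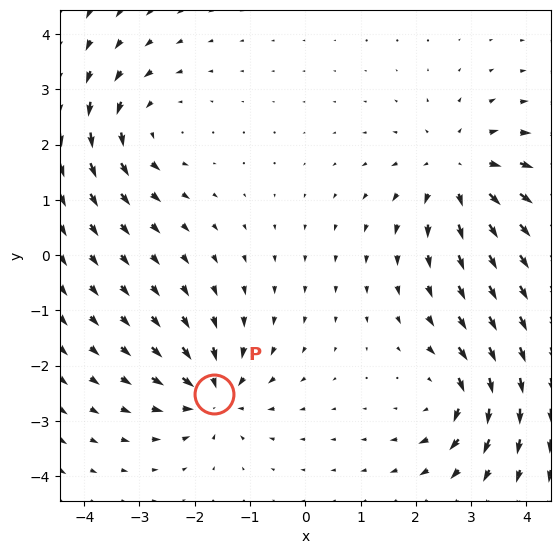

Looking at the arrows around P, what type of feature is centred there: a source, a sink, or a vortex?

sink

At P (-1.7, -2.5) the arrows converge inward. Divergence about -5, curl ≈0 — negative divergence with near-zero curl is a sink.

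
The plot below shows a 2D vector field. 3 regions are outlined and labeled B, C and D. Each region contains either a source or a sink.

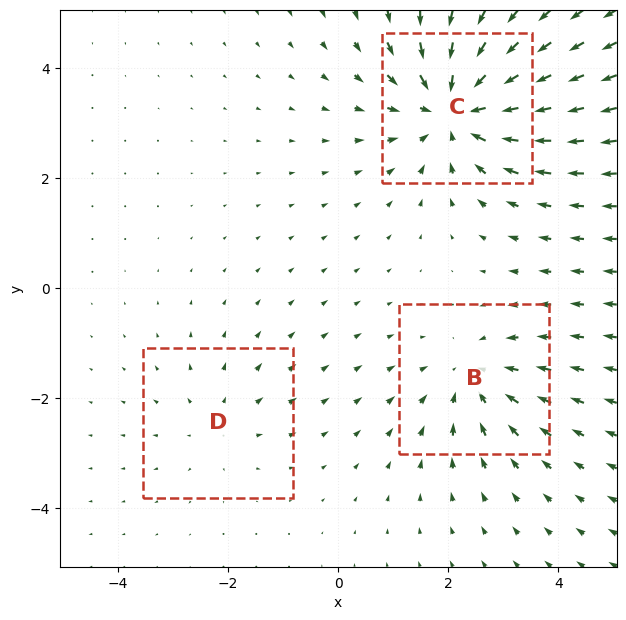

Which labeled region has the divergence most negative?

C

Divergence at each region's feature centre — B: about -3, C: about -5, D: about +2. Region C is most negative.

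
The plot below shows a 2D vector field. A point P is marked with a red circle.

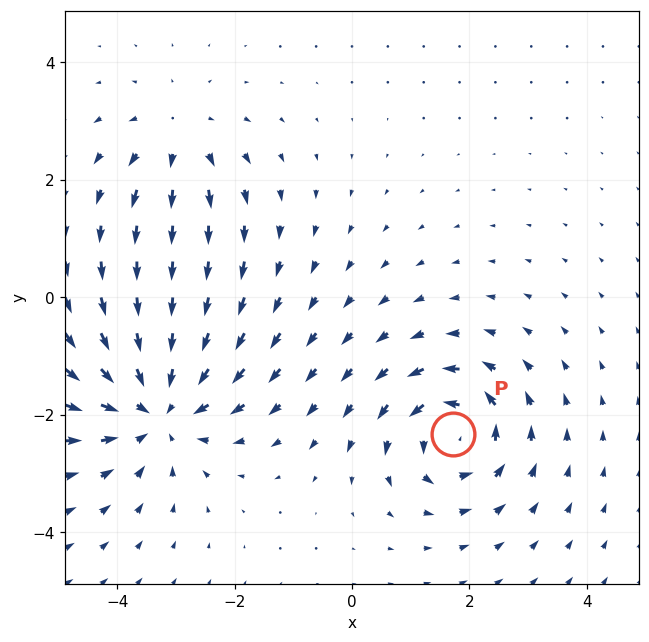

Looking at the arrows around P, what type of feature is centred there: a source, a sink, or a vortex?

At P (1.7, -2.3) the arrows circulate counterclockwise. Divergence ≈0, curl about +5 — near-zero divergence with nonzero curl is a vortex.

vortex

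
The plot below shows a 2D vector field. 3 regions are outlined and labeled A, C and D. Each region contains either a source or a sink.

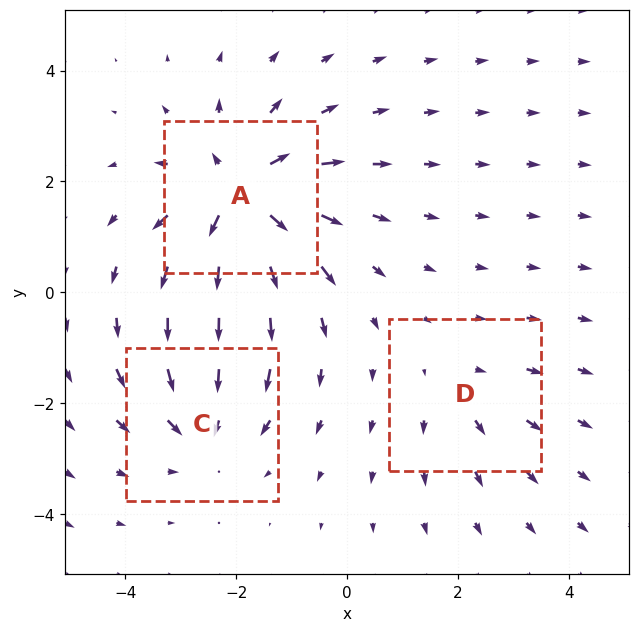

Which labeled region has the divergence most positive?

A

Divergence at each region's feature centre — A: about +5, C: about -3, D: about +2. Region A is most positive.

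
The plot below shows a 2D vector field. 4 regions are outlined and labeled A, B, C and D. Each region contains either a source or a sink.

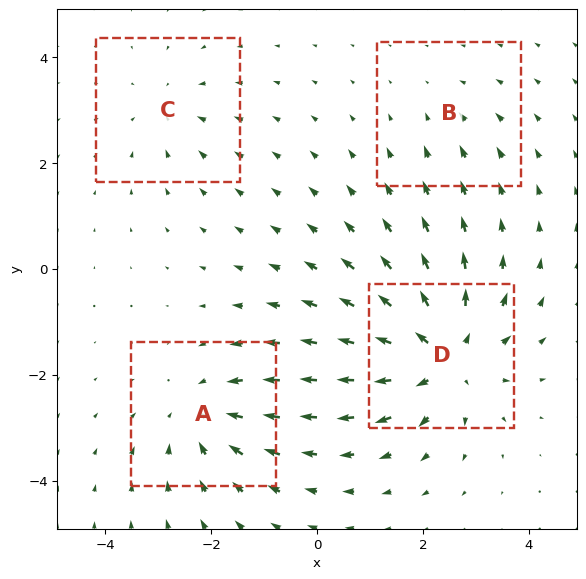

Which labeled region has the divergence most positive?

D

Divergence at each region's feature centre — A: about -4, B: about -2, C: about -3, D: about +7. Region D is most positive.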